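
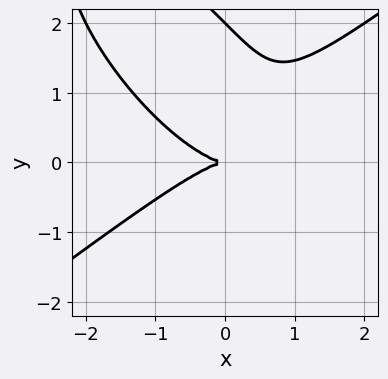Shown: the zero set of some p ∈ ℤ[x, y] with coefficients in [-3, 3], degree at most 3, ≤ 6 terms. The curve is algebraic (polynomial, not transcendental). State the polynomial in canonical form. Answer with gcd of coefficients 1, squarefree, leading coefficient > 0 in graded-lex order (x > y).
1. The degree is 3 — a generic line meets the curve in up to 3 points.
2. Reading off the gridlines: it crosses the x-axis at the gridline x = 0; among the integer gridlines, it crosses the y-axis at y ∈ {0, 2}.
3. Putting this together gives p.

x^3 - x*y^2 - y^3 + 2*y^2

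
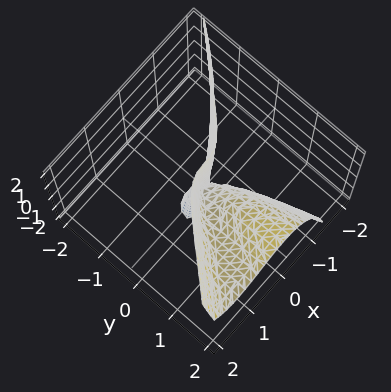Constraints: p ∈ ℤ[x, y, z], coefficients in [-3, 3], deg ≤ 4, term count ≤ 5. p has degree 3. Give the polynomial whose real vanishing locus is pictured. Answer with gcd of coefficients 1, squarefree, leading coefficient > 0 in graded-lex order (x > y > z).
3*x^3 - 3*x^2*y - y^2*z + 2*y^2 - y*z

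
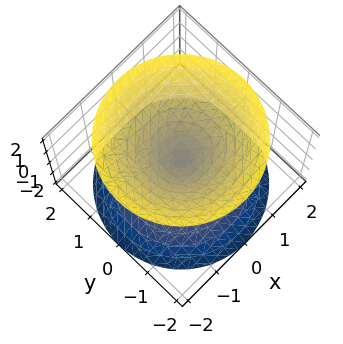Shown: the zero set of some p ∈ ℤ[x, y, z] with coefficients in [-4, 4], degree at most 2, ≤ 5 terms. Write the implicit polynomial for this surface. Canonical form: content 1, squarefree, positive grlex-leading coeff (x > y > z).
x^2 + y^2 - z^2

(a) There are 2 components. They look like related sheets of one shape, so recover p as a whole.
(b) Degree: a double cone through the origin; a quadric, so deg p = 2.
(c) Symmetries: mirror symmetry z ↦ −z ⇒ only even powers of z; the surface is invariant under rotation about z: p = q(x² + y², z).
(d) Reading off the gridlines: one x-axis crossing is at x = 0; one z-axis crossing is at z = 0; it meets the y-axis at y = 0 (among the integer gridlines); a circular section at z = 1 has radius exactly 1.
(e) Assembling these constraints gives the stated polynomial.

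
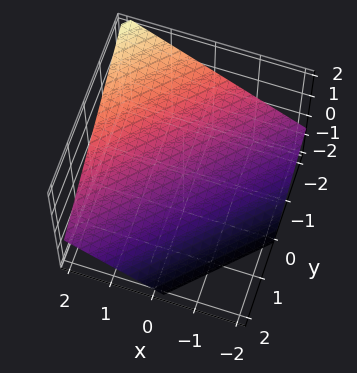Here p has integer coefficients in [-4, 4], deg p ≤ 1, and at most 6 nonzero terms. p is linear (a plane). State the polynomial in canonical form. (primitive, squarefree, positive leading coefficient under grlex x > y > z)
2*x - 2*y - 3*z - 2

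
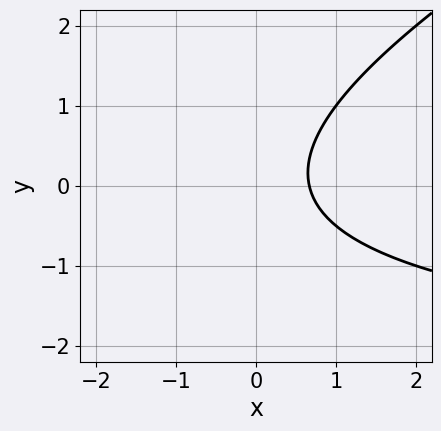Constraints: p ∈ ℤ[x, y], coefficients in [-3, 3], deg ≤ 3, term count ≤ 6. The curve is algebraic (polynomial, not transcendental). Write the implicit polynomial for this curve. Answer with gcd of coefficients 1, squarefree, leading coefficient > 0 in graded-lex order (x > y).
x*y - 2*y^2 + 3*x - 2

First, degree: the shape is more complex than any degree-1 curve, so deg p = 2.
Then, checking where it meets the axes: no y-intercept at any integer in the box.
Finally, solving for integer coefficients yields p as stated.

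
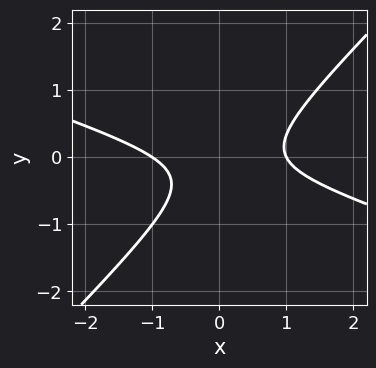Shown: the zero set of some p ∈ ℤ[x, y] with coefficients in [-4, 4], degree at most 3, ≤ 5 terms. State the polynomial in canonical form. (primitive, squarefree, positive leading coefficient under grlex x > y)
x^2 + 2*x*y - 3*y^2 - y - 1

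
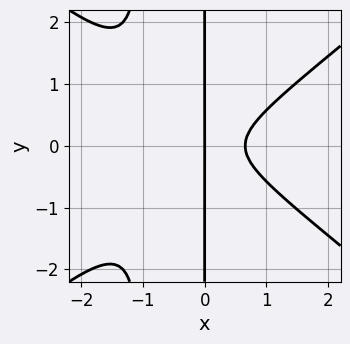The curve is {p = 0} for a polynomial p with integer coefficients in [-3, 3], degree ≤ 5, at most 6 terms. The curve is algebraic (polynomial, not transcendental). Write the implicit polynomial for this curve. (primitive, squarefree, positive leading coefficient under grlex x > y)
2*x^4 - 3*x^2*y^2 + x^3 - 3*x*y^2 - x

Degree: a generic line meets the curve in up to 4 points, so deg p = 4.
Symmetries: the y ↦ −y reflection is a symmetry, so y appears only in even powers.
Observable constraints: the visible y-axis segment lies entirely on the curve; it crosses the x-axis at the gridline x = 0.
Matching integer coefficients to the picture gives p.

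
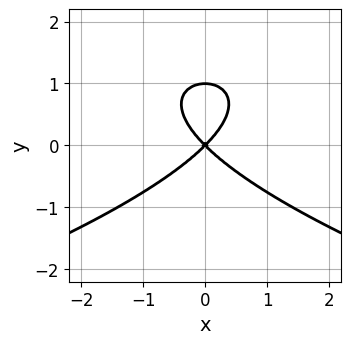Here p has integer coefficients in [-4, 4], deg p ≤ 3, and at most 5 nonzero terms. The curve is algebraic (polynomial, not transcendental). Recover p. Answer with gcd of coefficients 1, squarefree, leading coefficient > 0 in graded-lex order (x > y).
Degree: no degree-2 curve has this shape, so deg p = 3.
Symmetries: mirror symmetry x ↦ −x ⇒ only even powers of x.
From the axis intercepts and sections: the y-axis gridline crossings are at y ∈ {0, 1}; one x-axis crossing is at x = 0.
Fitting integer coefficients to these (and the overall shape) gives p.

y^3 + x^2 - y^2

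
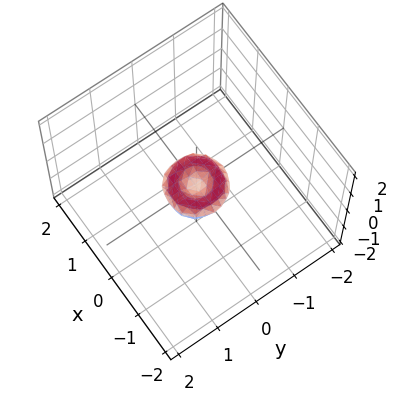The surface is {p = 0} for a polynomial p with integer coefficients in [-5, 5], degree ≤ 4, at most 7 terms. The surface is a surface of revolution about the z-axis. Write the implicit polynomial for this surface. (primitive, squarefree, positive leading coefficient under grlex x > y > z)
2*x^4 + 4*x^2*y^2 + 2*y^4 - x^2 - y^2 + 2*z^2

1. The degree is 4 — no degree-3 surface has this shape.
2. Symmetry: every cross-section ⟂ z is a circle, so x, y appear only via x² + y².
3. Checking where it meets the axes: it meets the z-axis at z = 0 (among the integer gridlines); a circular section at z = 0 has radius between 0 and 1; one y-axis crossing is at y = 0.
4. Solving for integer coefficients yields p as stated.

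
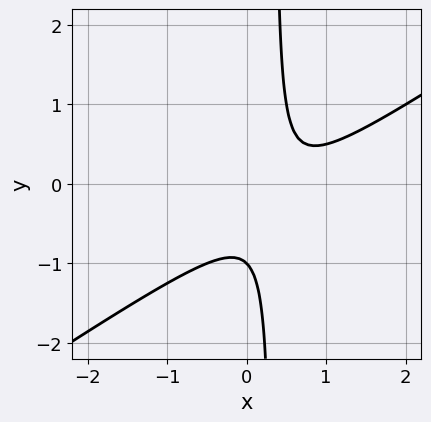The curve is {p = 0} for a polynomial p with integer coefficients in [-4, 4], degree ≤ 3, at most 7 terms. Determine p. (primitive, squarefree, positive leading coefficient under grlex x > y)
2*x^2 - 3*x*y - 2*x + y + 1

1. deg p = 2.
2. From the visible intercepts: it misses every integer gridline on the x-axis; it meets the y-axis at y = -1 (among the integer gridlines).
3. Fitting integer coefficients to these (and the overall shape) gives p.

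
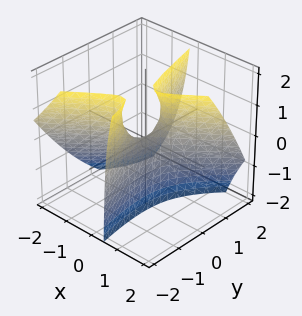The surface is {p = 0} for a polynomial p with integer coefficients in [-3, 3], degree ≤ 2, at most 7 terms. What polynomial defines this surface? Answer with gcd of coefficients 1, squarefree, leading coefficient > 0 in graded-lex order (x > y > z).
1. deg p = 2. The shape is more complex than any degree-1 surface.
2. Checking where it meets the axes: it crosses the y-axis at the gridline y = 0; it crosses the z-axis at the gridline z = 0; one x-axis crossing is at x = 0.
3. Putting this together gives p.

3*x^2 - 3*x*y - 3*x*z - y^2 + z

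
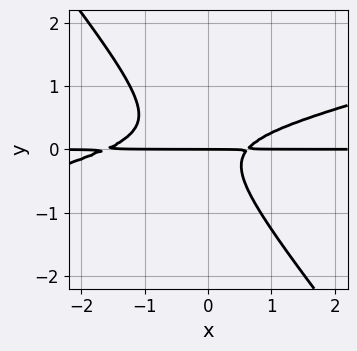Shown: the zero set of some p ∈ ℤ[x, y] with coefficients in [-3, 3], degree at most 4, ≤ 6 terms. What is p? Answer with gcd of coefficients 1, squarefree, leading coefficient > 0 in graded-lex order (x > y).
deg p = 3.
Checking where it meets the axes: it meets the y-axis at y = 0 (among the integer gridlines); the visible x-axis segment lies entirely on the curve.
Assembling these constraints gives the stated polynomial.

x^2*y - 3*x*y^2 - 3*y^3 + x*y - y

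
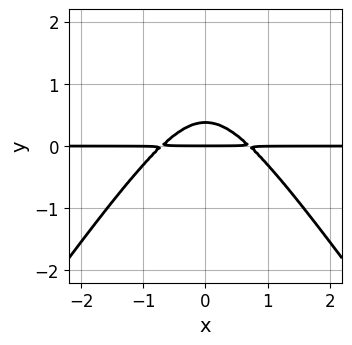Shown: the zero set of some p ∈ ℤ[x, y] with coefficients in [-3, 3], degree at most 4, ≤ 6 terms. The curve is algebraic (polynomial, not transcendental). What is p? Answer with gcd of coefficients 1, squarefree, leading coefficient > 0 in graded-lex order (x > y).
2*x^2*y - y^3 + 3*y^2 - y

(a) The degree is 3 — a generic line meets the curve in up to 3 points.
(b) Symmetries: mirror symmetry x ↦ −x ⇒ only even powers of x.
(c) From the visible intercepts: it meets the y-axis at y = 0 (among the integer gridlines); every point of the x-axis in the box is on the curve.
(d) Putting this together gives p.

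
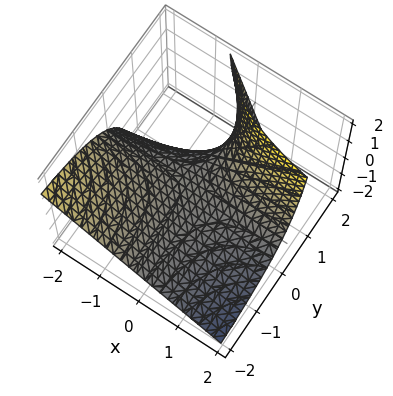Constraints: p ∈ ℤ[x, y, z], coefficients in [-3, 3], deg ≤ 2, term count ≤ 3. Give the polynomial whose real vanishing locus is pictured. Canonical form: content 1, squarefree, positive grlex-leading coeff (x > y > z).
2*x*y + 2*y*z - 3*z

First, deg p = 2. The shape is more complex than any degree-1 surface.
Next, against the integer gridlines: every point of the x-axis in the box is on the surface; one z-axis crossing is at z = 0; every point of the y-axis in the box is on the surface.
Finally, putting this together gives p.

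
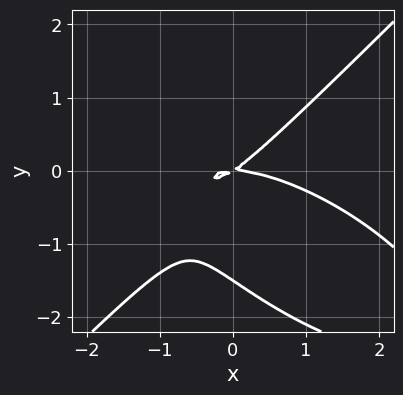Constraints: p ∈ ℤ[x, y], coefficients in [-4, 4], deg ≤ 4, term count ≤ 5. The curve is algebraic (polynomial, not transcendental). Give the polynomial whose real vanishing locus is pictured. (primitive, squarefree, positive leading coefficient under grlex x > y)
x^3 + x^2*y - 2*y^3 + 2*x*y - 3*y^2

First, degree: no degree-2 curve has this shape, so deg p = 3.
Then, checking where it meets the axes: it crosses the y-axis at the gridline y = 0; it meets the x-axis at x = 0 (among the integer gridlines).
Finally, solving for integer coefficients yields p as stated.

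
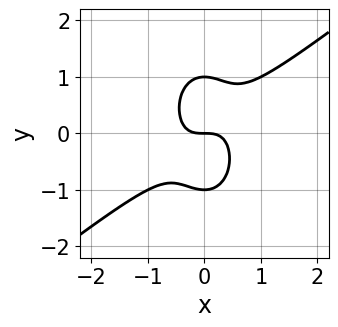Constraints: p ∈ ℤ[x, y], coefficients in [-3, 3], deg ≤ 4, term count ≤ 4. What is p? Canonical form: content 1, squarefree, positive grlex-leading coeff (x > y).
2*x^3 - 2*x^2*y - y^3 + y

The degree is 3 — the shape is more complex than any degree-2 curve.
Checking where it meets the axes: the y-axis gridline crossings are at y ∈ {-1, 0, 1}; it crosses the x-axis at the gridline x = 0.
These observations pin down the coefficients.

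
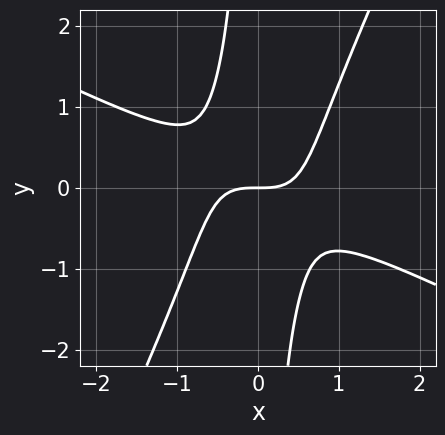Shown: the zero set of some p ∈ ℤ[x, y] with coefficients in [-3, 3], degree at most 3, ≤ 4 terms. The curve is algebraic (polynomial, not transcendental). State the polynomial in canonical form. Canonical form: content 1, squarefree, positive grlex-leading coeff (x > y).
2*x^3 + 3*x^2*y - 2*x*y^2 - 2*y

deg p = 3.
Reading off the gridlines: one x-axis crossing is at x = 0; it crosses the y-axis at the gridline y = 0.
Putting this together gives p.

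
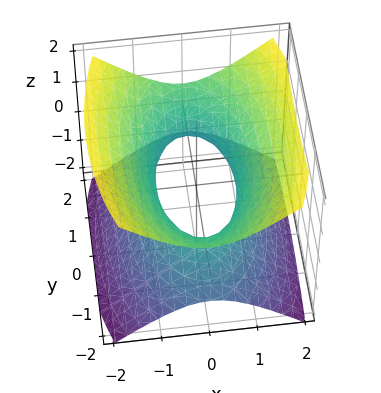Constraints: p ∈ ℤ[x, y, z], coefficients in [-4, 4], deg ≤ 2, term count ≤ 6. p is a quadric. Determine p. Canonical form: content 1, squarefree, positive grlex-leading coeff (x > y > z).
3*x^2 + y^2 - 3*z^2 - 2

The degree is 2 — an hourglass — one-sheet hyperboloid; a quadric.
Symmetries: the y ↦ −y reflection is a symmetry, so y appears only in even powers; the z ↦ −z reflection is a symmetry, so z appears only in even powers; the x ↦ −x reflection is a symmetry, so x appears only in even powers.
From the axis intercepts and sections: it misses every integer gridline on the z-axis.
Assembling these constraints gives the stated polynomial.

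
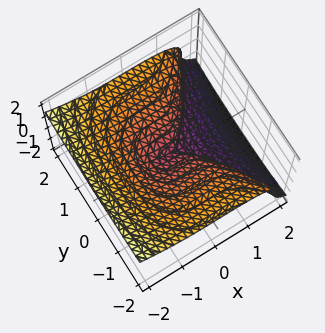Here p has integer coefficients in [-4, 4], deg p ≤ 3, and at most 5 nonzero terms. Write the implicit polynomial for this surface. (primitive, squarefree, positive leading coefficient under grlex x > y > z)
1. The degree is 3 — no degree-2 surface has this shape.
2. From the axis intercepts and sections: it crosses the z-axis at the gridline z = 0; it crosses the x-axis at the gridline x = 0.
3. These observations pin down the coefficients.

x^3 + 3*z^3 - y^2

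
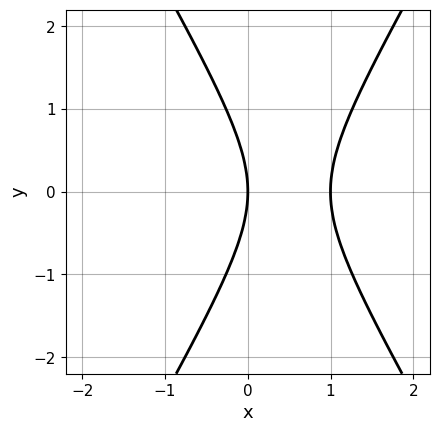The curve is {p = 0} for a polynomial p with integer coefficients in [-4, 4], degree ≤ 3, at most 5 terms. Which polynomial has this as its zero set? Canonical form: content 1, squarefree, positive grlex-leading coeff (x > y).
1. deg p = 2. A generic line meets the curve in up to 2 points.
2. Symmetries: the y ↦ −y reflection is a symmetry, so y appears only in even powers.
3. Checking where it meets the axes: the x-axis gridline crossings are at x ∈ {0, 1}; one y-axis crossing is at y = 0.
4. The integer polynomial consistent with all of this is the stated p.

3*x^2 - y^2 - 3*x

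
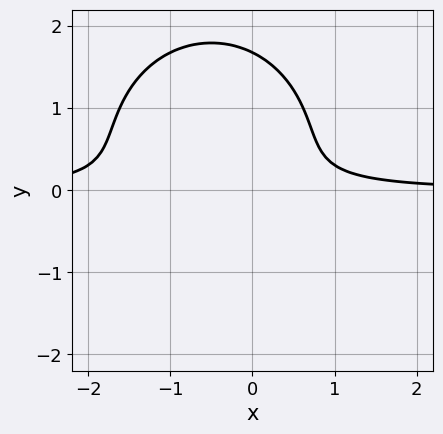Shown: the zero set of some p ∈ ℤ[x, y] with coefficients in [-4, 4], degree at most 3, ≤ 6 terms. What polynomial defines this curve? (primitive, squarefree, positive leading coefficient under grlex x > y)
2*x^2*y + 2*y^3 + 2*x*y - 3*y^2 - 1

1. deg p = 3. The shape is more complex than any degree-2 curve.
2. Observable constraints: no x-intercept at any integer in the box.
3. Matching integer coefficients to the picture gives p.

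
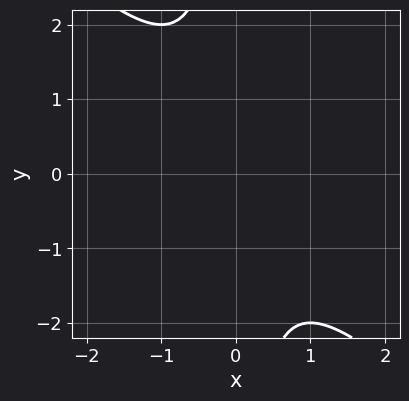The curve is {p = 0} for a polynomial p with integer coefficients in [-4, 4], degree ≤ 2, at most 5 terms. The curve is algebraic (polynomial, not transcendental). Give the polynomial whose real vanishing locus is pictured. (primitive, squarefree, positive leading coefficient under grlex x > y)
1. Degree: a generic line meets the curve in up to 2 points, so deg p = 2.
2. Checking where it meets the axes: no x-intercept at any integer in the box; no y-intercept at any integer in the box.
3. Putting this together gives p.

x^2 + x*y + 1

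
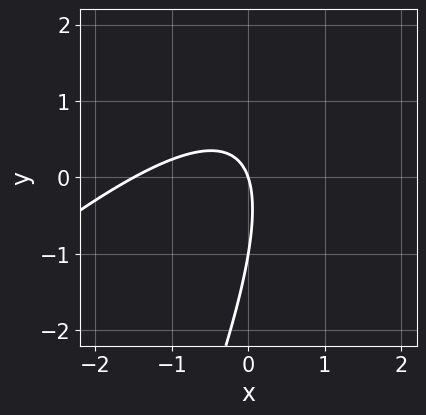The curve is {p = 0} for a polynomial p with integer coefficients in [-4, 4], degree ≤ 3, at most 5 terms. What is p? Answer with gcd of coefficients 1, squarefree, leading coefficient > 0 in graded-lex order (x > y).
deg p = 2.
From the axis intercepts and sections: the y-axis gridline crossings are at y ∈ {-1, 0}; it meets the x-axis at x = 0 (among the integer gridlines).
The integer polynomial consistent with all of this is the stated p.

2*x^2 - 3*x*y + y^2 + 3*x + y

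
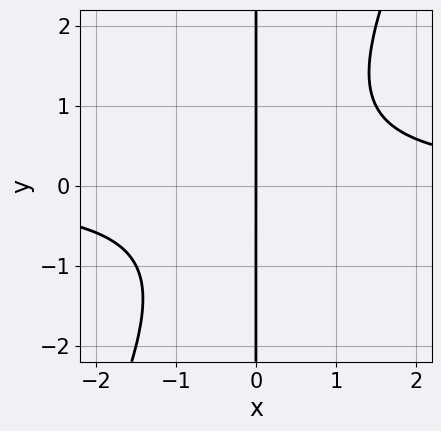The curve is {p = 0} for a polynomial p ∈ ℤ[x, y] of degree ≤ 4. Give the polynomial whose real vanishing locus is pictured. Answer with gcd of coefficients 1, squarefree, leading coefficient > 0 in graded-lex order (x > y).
2*x^2*y - x*y^2 - 2*x

1. The degree is 3 — a generic line meets the curve in up to 3 points.
2. From the axis intercepts and sections: the visible y-axis segment lies entirely on the curve; it meets the x-axis at x = 0 (among the integer gridlines).
3. Putting this together gives p.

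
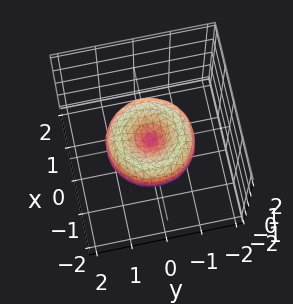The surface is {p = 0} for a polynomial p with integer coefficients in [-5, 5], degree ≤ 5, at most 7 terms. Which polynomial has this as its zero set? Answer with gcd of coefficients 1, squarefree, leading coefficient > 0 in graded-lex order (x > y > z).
2*x^4 + 4*x^2*y^2 + 2*y^4 - 3*x^2 - 3*y^2 + 3*z^2

(a) Degree: the shape is more complex than any degree-3 surface, so deg p = 4.
(b) Symmetries: the z-axis is an axis of rotation, so x and y enter only as x² + y².
(c) From the visible intercepts: a circular section at z = 0 has radius between 1 and 2; one y-axis crossing is at y = 0; it meets the z-axis at z = 0 (among the integer gridlines).
(d) Fitting integer coefficients to these (and the overall shape) gives p.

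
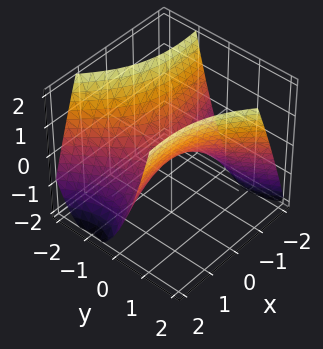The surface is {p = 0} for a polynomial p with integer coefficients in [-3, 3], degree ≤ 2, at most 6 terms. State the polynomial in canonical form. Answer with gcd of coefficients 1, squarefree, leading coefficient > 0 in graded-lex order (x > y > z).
x^2 - 3*x*y - 3*y^2 + 3*z

The degree is 2 — no degree-1 surface has this shape.
Against the integer gridlines: it meets the y-axis at y = 0 (among the integer gridlines); it meets the z-axis at z = 0 (among the integer gridlines); it meets the x-axis at x = 0 (among the integer gridlines).
Fitting integer coefficients to these (and the overall shape) gives p.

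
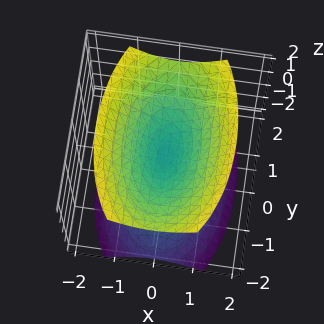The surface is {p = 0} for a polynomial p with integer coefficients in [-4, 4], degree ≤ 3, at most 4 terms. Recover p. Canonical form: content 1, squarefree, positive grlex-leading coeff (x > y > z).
First, there are 2 components.
Then, the degree is 2 — two nappes meeting at a single point; a quadric.
Then, symmetries: mirror symmetry y ↦ −y ⇒ only even powers of y; it's symmetric under x → −x, forcing even powers of x; mirror symmetry z ↦ −z ⇒ only even powers of z.
Next, from the axis intercepts and sections: one z-axis crossing is at z = 0; it meets the y-axis at y = 0 (among the integer gridlines); one x-axis crossing is at x = 0.
Finally, the integer polynomial consistent with all of this is the stated p.

3*x^2 + y^2 - 2*z^2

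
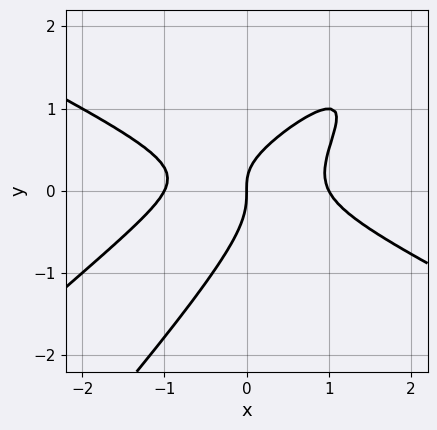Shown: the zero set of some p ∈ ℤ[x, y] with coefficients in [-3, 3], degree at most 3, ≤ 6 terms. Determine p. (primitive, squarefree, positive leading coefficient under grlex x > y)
x^3 - 3*x*y^2 + 2*y^3 + x*y - x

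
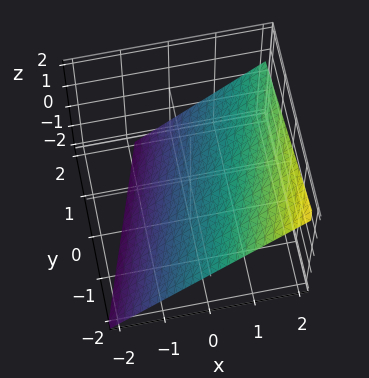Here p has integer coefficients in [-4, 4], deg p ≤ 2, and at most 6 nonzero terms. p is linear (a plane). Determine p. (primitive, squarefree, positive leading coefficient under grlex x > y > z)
3*x - y - 3*z - 2

(a) Degree: every cross-section is a straight line — this is a plane, so deg p = 1.
(b) Against the integer gridlines: one y-axis crossing is at y = -2.
(c) Together with the visible shape, these determine p as stated.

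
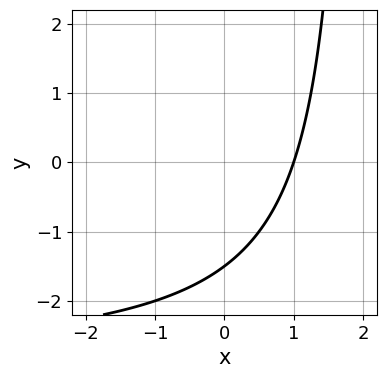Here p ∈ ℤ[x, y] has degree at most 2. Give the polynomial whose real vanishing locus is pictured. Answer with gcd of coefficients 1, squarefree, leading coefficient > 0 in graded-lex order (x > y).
Degree: the shape is more complex than any degree-1 curve, so deg p = 2.
From the visible intercepts: it meets the x-axis at x = 1 (among the integer gridlines).
The integer polynomial consistent with all of this is the stated p.

x*y + 3*x - 2*y - 3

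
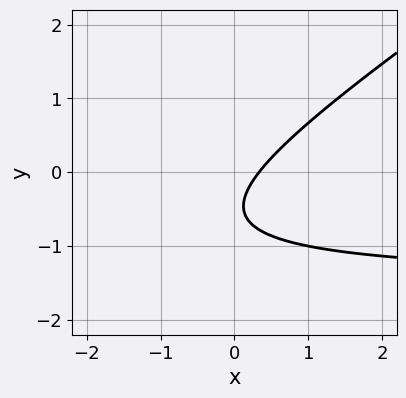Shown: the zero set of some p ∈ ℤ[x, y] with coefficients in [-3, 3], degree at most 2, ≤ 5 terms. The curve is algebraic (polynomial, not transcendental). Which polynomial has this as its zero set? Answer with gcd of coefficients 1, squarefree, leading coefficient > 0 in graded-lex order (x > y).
2*x*y - 3*y^2 + 3*x - 3*y - 1

First, deg p = 2. A generic line meets the curve in up to 2 points.
Next, from the visible intercepts: no y-intercept at any integer in the box.
Finally, the integer polynomial consistent with all of this is the stated p.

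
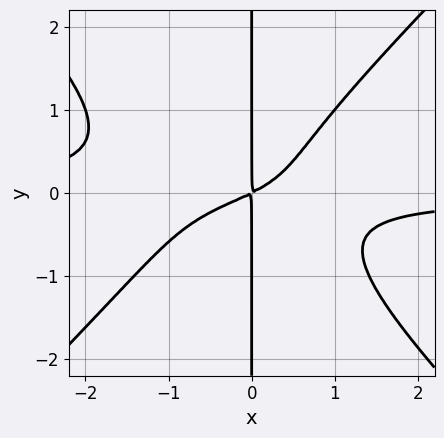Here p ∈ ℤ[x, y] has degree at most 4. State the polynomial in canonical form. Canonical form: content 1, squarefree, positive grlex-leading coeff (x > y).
2*x^3*y - 2*x*y^3 + x^2*y + x^2 - 2*x*y

1. deg p = 4. A generic line meets the curve in up to 4 points.
2. Against the integer gridlines: the visible y-axis segment lies entirely on the curve.
3. Assembling these constraints gives the stated polynomial.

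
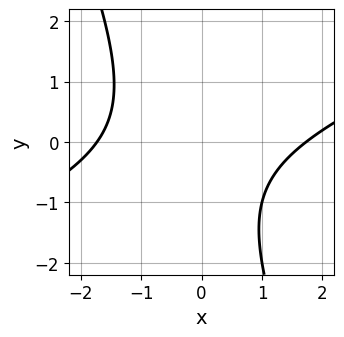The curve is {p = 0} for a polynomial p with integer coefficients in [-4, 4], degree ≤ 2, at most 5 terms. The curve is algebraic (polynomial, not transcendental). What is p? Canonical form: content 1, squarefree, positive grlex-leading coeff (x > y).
x^2 - 2*x*y - y^2 - y - 3

(a) deg p = 2.
(b) Against the integer gridlines: the curve avoids every integer y-axis point in the box.
(c) The integer polynomial consistent with all of this is the stated p.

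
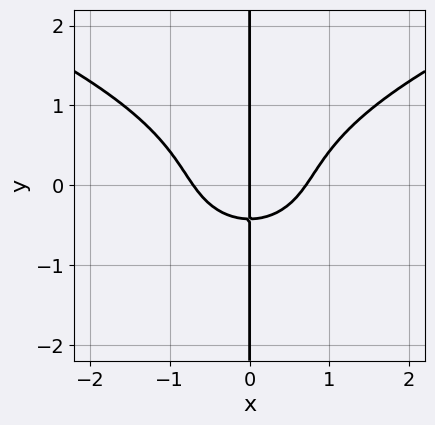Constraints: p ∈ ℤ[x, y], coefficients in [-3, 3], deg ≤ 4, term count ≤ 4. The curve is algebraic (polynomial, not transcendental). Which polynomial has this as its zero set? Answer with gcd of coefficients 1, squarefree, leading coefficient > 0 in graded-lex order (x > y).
2*x*y^3 - 2*x^3 + 2*x*y + x

1. The degree is 4 — the shape is more complex than any degree-3 curve.
2. Against the integer gridlines: one x-axis crossing is at x = 0; the visible y-axis segment lies entirely on the curve.
3. These observations pin down the coefficients.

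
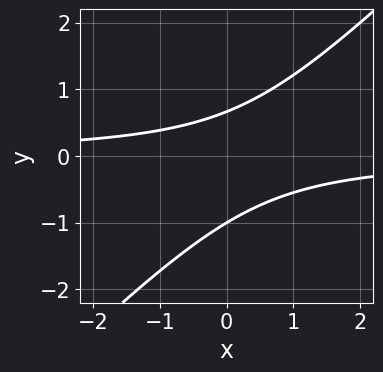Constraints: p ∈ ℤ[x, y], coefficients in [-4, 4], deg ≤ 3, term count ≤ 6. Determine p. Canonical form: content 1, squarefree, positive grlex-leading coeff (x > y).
3*x*y - 3*y^2 - y + 2

1. deg p = 2. A generic line meets the curve in up to 2 points.
2. Checking where it meets the axes: the curve avoids every integer x-axis point in the box; one y-axis crossing is at y = -1.
3. Matching integer coefficients to the picture gives p.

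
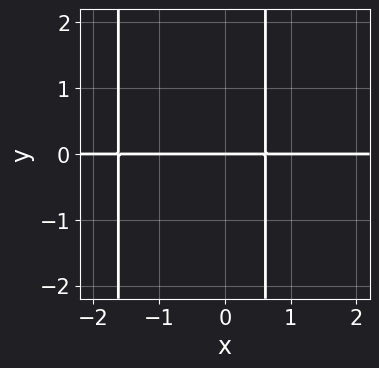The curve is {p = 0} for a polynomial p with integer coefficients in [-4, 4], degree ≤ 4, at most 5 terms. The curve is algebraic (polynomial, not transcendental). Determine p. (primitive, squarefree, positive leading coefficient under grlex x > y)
x^2*y + x*y - y

1. deg p = 3. A generic line meets the curve in up to 3 points.
2. Against the integer gridlines: it meets the y-axis at y = 0 (among the integer gridlines); every point of the x-axis in the box is on the curve.
3. Together with the visible shape, these determine p as stated.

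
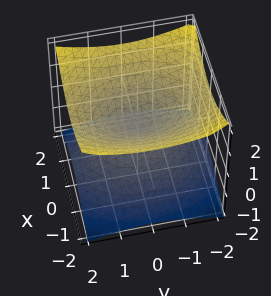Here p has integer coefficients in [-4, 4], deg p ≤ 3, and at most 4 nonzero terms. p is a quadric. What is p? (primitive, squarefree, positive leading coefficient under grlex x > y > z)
deg p = 2. Two nappes meeting at a single point; a quadric.
Symmetries: the y ↦ −y reflection is a symmetry, so y appears only in even powers; it's symmetric under x → −x, forcing even powers of x; it's symmetric under z → −z, forcing even powers of z.
Checking where it meets the axes: one z-axis crossing is at z = 0; it meets the x-axis at x = 0 (among the integer gridlines).
Fitting integer coefficients to these (and the overall shape) gives p.

2*x^2 + y^2 - 3*z^2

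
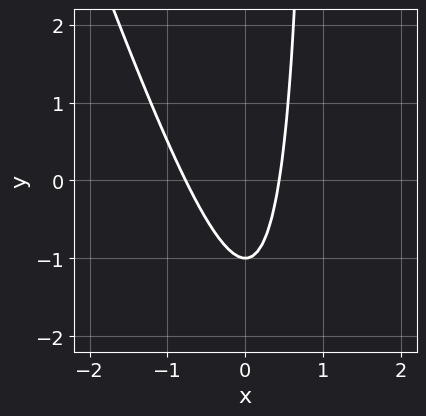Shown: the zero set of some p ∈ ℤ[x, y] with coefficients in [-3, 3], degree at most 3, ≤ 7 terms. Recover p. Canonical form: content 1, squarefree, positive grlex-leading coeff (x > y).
First, the degree is 2 — the shape is more complex than any degree-1 curve.
Then, against the integer gridlines: one y-axis crossing is at y = -1.
Finally, solving for integer coefficients yields p as stated.

3*x^2 + x*y + x - y - 1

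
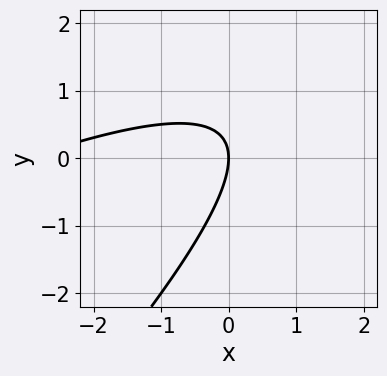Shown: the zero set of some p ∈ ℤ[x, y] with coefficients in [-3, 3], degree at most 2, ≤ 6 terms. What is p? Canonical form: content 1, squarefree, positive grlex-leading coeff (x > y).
x^2 - 3*x*y + 2*y^2 + 3*x

(a) The degree is 2 — a generic line meets the curve in up to 2 points.
(b) From the axis intercepts and sections: it crosses the y-axis at the gridline y = 0; one x-axis crossing is at x = 0.
(c) The integer polynomial consistent with all of this is the stated p.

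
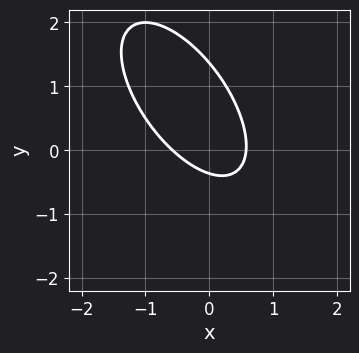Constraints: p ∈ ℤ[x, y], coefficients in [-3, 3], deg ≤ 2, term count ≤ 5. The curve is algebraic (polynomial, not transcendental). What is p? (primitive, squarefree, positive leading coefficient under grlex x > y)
3*x^2 + 3*x*y + 2*y^2 - 2*y - 1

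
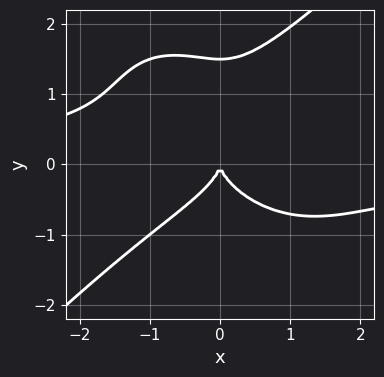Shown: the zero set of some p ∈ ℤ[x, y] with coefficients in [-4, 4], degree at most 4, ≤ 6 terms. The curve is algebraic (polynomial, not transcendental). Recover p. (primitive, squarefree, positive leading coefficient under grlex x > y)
2*x^3*y - 2*y^4 + 3*y^3 + 3*x^2

First, degree: a generic line meets the curve in up to 4 points, so deg p = 4.
Next, observable constraints: it crosses the y-axis at the gridline y = 0; it crosses the x-axis at the gridline x = 0.
Finally, putting this together gives p.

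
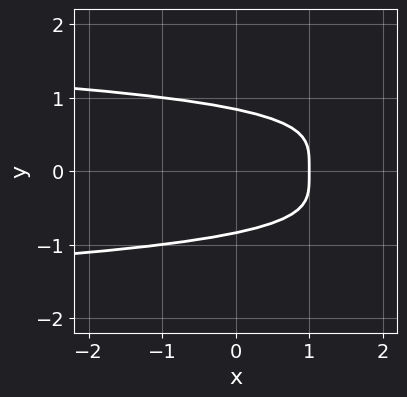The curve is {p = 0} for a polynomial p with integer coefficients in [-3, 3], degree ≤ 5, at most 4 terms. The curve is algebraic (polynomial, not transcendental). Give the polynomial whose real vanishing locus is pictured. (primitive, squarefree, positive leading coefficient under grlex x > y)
1. Degree: no degree-3 curve has this shape, so deg p = 4.
2. Symmetries: the y ↦ −y reflection is a symmetry, so y appears only in even powers.
3. From the visible intercepts: one x-axis crossing is at x = 1.
4. Assembling these constraints gives the stated polynomial.

2*y^4 + x - 1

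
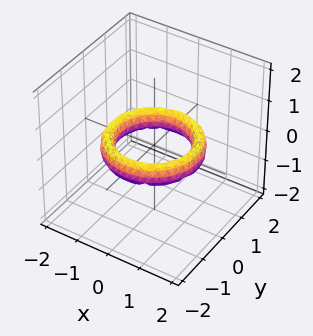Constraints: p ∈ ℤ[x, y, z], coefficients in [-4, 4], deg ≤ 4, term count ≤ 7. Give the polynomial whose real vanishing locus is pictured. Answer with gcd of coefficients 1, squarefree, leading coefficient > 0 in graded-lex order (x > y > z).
First, deg p = 4. The shape is more complex than any degree-3 surface.
Next, symmetries: the surface is invariant under rotation about z: p = q(x² + y², z).
Next, reading off the gridlines: a circular section at z = 0 has radius exactly 1; the x-axis gridline crossings are at x ∈ {-1, 1}.
Finally, the integer polynomial consistent with all of this is the stated p. Check: (0, 1, 0) on the y-axis lies on the surface, and p(0, 1, 0) = 0. ✓

x^4 + 2*x^2*y^2 + y^4 - 3*x^2 - 3*y^2 + 2*z^2 + 2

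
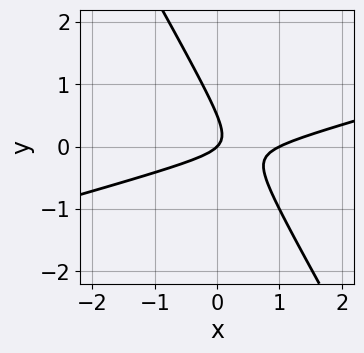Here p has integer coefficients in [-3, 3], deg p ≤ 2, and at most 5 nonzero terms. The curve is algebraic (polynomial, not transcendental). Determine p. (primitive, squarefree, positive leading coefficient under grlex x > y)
x^2 - 3*x*y - 2*y^2 - x + y

(a) Degree: a generic line meets the curve in up to 2 points, so deg p = 2.
(b) Checking where it meets the axes: among the integer gridlines, it crosses the x-axis at x ∈ {0, 1}; it crosses the y-axis at the gridline y = 0.
(c) Putting this together gives p.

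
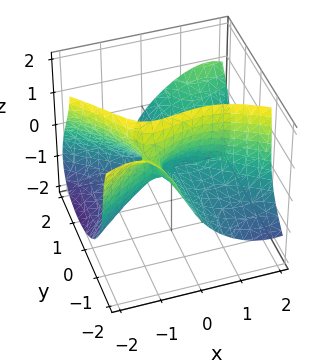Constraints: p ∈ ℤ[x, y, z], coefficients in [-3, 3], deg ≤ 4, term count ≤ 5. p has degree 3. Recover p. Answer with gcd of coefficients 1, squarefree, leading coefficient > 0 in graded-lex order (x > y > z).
x^3 - 2*x*y^2 - z^3 + 3*y*z + 3*z^2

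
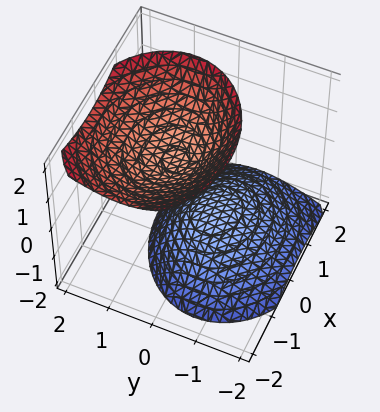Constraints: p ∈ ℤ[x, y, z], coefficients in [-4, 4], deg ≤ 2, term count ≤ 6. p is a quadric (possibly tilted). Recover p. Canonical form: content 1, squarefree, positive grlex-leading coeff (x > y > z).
2*x^2 + x*z + 3*y^2 - 2*y*z - 2*z^2 + 2

(a) I count 2 distinct pieces.
(b) deg p = 2.
(c) Reading off the gridlines: among the integer gridlines, it crosses the z-axis at z ∈ {-1, 1}; it misses every integer gridline on the y-axis; it misses every integer gridline on the x-axis.
(d) Together with the visible shape, these determine p as stated.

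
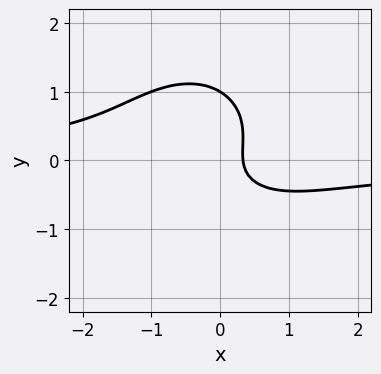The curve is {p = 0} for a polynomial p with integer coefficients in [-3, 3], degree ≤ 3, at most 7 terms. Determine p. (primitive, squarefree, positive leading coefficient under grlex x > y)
3*x^2*y + 3*y^3 - 2*y^2 + 3*x - 1

(a) deg p = 3. A generic line meets the curve in up to 3 points.
(b) From the axis intercepts and sections: it meets the y-axis at y = 1 (among the integer gridlines).
(c) Together with the visible shape, these determine p as stated.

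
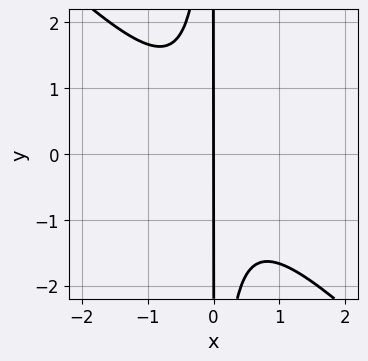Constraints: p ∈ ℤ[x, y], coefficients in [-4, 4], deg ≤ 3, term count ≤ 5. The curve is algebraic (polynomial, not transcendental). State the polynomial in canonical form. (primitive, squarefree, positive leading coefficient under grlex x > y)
3*x^3 + 3*x^2*y + 2*x

(a) The degree is 3 — a generic line meets the curve in up to 3 points.
(b) Checking where it meets the axes: the visible y-axis segment lies entirely on the curve; one x-axis crossing is at x = 0.
(c) Assembling these constraints gives the stated polynomial.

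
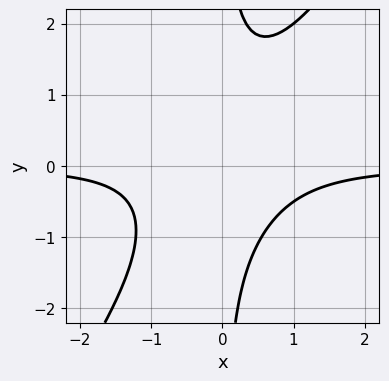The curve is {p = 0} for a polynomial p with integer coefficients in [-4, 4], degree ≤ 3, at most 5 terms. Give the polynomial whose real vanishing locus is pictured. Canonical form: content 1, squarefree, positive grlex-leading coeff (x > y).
The degree is 3 — no degree-2 curve has this shape.
Against the integer gridlines: it misses every integer gridline on the y-axis; the curve avoids every integer x-axis point in the box.
Matching integer coefficients to the picture gives p.

3*x^2*y - 2*x*y^2 + 2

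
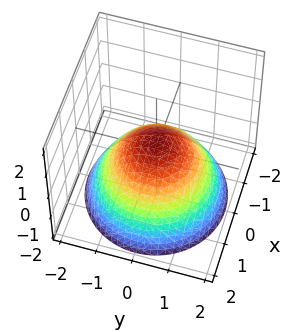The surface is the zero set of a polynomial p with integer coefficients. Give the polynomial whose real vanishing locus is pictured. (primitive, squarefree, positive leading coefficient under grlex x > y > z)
1. deg p = 2.
2. By symmetry, the surface is invariant under rotation about z: p = q(x² + y², z).
3. Checking where it meets the axes: a circular section at z = 0 has radius between 0 and 1.
4. Solving for integer coefficients yields p as stated.

2*x^2 + 2*y^2 + 3*z - 1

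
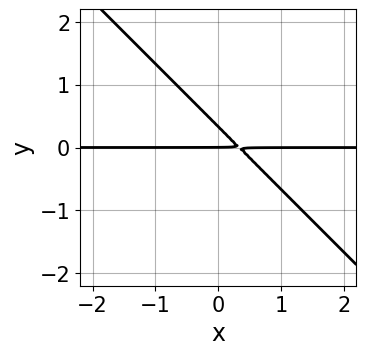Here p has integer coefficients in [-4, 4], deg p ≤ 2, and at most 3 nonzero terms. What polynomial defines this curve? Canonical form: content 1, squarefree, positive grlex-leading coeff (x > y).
3*x*y + 3*y^2 - y

(a) Degree: no degree-1 curve has this shape, so deg p = 2.
(b) Against the integer gridlines: the visible x-axis segment lies entirely on the curve; one y-axis crossing is at y = 0.
(c) Solving for integer coefficients yields p as stated.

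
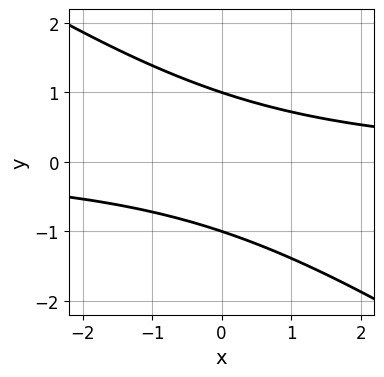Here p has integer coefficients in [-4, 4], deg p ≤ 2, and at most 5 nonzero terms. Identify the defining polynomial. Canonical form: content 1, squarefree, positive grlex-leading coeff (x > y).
2*x*y + 3*y^2 - 3

The degree is 2 — no degree-1 curve has this shape.
From the visible intercepts: the y-axis gridline crossings are at y ∈ {-1, 1}; the curve avoids every integer x-axis point in the box.
Together with the visible shape, these determine p as stated.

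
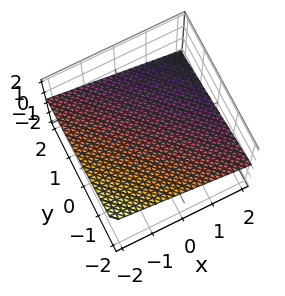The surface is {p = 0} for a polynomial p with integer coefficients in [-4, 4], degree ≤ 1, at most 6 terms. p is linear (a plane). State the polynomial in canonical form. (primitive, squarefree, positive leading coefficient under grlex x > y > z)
The degree is 1 — the surface is flat (a plane).
Observable constraints: it meets the y-axis at y = 2 (among the integer gridlines); it crosses the x-axis at the gridline x = 2.
These observations pin down the coefficients.

x + y + 3*z - 2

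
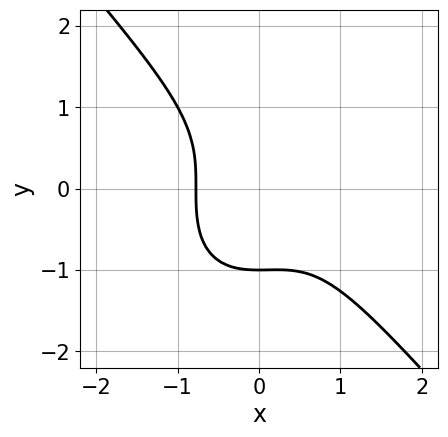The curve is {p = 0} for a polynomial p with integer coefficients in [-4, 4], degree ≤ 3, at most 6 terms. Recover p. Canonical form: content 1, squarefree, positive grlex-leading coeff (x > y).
First, degree: no degree-2 curve has this shape, so deg p = 3.
Then, checking where it meets the axes: it meets the y-axis at y = -1 (among the integer gridlines).
Finally, assembling these constraints gives the stated polynomial.

3*x^3 + 2*y^3 - x^2 + 2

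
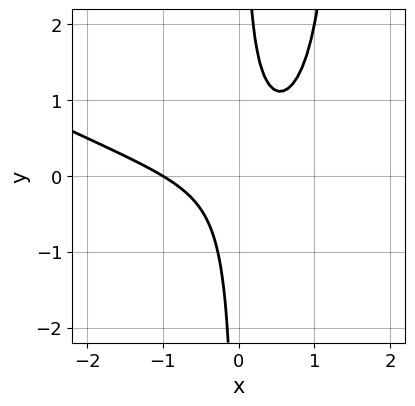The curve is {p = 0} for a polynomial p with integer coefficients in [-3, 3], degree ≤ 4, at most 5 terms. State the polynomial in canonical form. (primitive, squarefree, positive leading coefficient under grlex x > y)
x^3 + 2*x^2*y - 3*x*y + 1

First, deg p = 3. No degree-2 curve has this shape.
Next, against the integer gridlines: one x-axis crossing is at x = -1; it misses every integer gridline on the y-axis.
Finally, putting this together gives p.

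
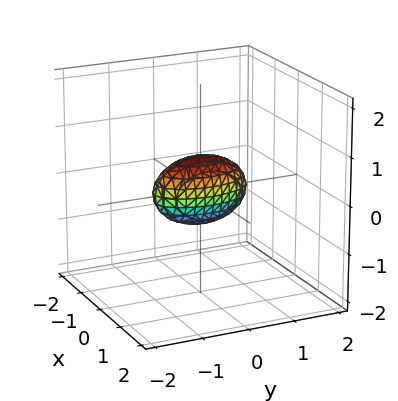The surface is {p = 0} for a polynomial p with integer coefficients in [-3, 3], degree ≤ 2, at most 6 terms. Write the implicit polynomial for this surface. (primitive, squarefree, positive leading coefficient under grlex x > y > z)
3*x^2 + y^2 + 2*z^2 - 1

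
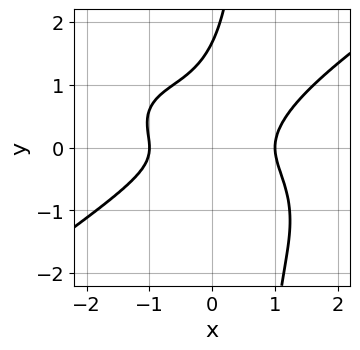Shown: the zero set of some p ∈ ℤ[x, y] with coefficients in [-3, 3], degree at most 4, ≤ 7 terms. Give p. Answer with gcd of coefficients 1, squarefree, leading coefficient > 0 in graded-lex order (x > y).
First, degree: the shape is more complex than any degree-3 curve, so deg p = 4.
Then, against the integer gridlines: among the integer gridlines, it crosses the x-axis at x ∈ {-1, 1}.
Finally, putting this together gives p.

x^4 - 3*x*y^3 + 2*y^3 - 3*y^2 - 1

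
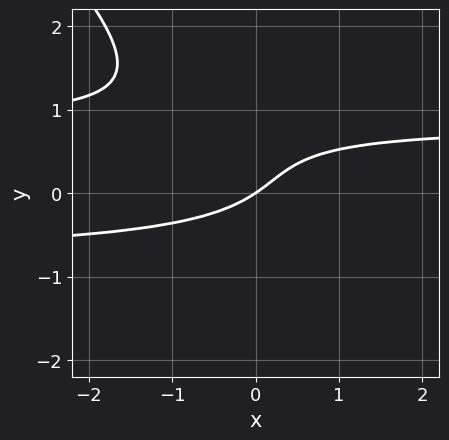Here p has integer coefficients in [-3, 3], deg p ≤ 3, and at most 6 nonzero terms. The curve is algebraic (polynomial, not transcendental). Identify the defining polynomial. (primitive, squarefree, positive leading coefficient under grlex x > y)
(a) Degree: the shape is more complex than any degree-2 curve, so deg p = 3.
(b) From the axis intercepts and sections: one y-axis crossing is at y = 0; it meets the x-axis at x = 0 (among the integer gridlines).
(c) Matching integer coefficients to the picture gives p.

3*x*y^2 + 3*y^3 - 3*y^2 - 2*x + 3*y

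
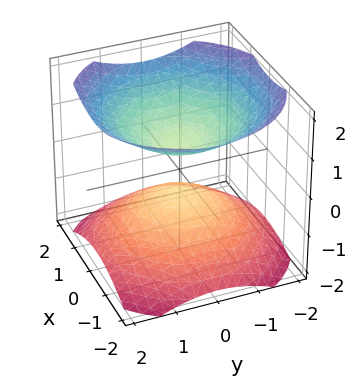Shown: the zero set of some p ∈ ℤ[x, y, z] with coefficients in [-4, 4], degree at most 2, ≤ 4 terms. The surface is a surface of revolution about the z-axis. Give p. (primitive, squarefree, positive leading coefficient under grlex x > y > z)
The picture has 2 separate pieces. Treating them together as one polynomial.
Degree: a generic line meets the surface in up to 2 points, so deg p = 2.
Symmetries: the surface is invariant under rotation about z: p = q(x² + y², z).
From the visible intercepts: the surface avoids every integer y-axis point in the box; the surface avoids every integer x-axis point in the box; a circular section at z = 1 has radius exactly 1.
Putting this together gives p.

2*x^2 + 2*y^2 - 3*z^2 + 1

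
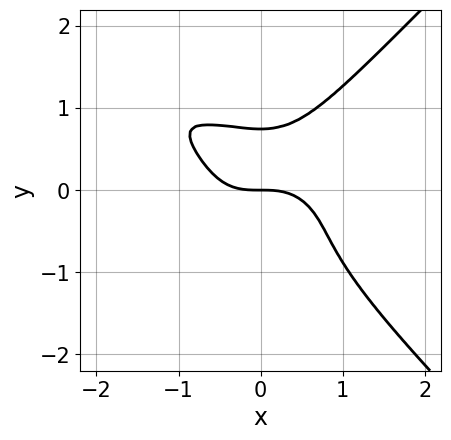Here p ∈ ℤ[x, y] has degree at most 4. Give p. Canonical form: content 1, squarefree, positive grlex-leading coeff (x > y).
3*x^2*y^2 - 3*y^4 + 2*x^3 - y^2 + 2*y

First, deg p = 4.
Then, reading off the gridlines: it crosses the x-axis at the gridline x = 0; it meets the y-axis at y = 0 (among the integer gridlines).
Finally, fitting integer coefficients to these (and the overall shape) gives p.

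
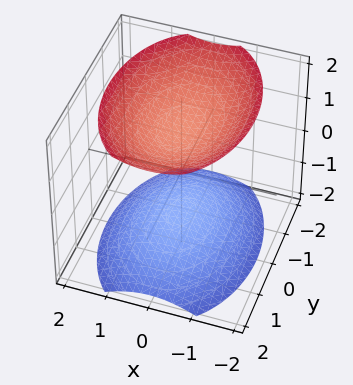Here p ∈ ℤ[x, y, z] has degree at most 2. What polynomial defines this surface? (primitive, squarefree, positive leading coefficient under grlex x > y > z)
2*x^2 + y^2 - 2*z^2 + 3

1. There are 2 components. They look like related sheets of one shape, so recover p as a whole.
2. The degree is 2 — two separate bowl-shaped sheets opening away from each other; a quadric.
3. Symmetries: the x ↦ −x reflection is a symmetry, so x appears only in even powers; the z ↦ −z reflection is a symmetry, so z appears only in even powers; it's symmetric under y → −y, forcing even powers of y.
4. From the visible intercepts: the surface avoids every integer y-axis point in the box; no x-intercept at any integer in the box.
5. Matching integer coefficients to the picture gives p.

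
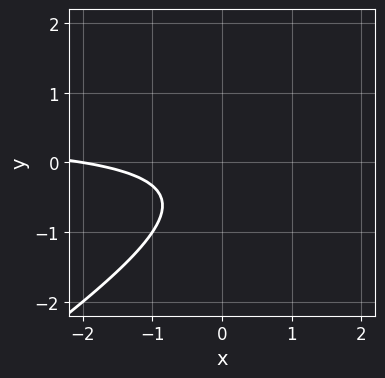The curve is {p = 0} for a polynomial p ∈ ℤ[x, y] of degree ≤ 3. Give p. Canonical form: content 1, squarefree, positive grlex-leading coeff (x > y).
1. Degree: the shape is more complex than any degree-1 curve, so deg p = 2.
2. From the visible intercepts: it meets the x-axis at x = -2 (among the integer gridlines); no y-intercept at any integer in the box.
3. Fitting integer coefficients to these (and the overall shape) gives p.

2*x*y - 3*y^2 - x - 2*y - 2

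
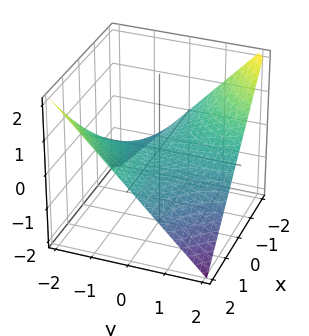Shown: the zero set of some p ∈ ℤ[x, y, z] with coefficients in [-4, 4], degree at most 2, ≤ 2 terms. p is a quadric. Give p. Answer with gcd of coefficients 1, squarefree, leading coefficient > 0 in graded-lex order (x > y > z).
First, the degree is 2 — a hyperbolic paraboloid; a quadric.
Then, reading off the gridlines: the visible y-axis segment lies entirely on the surface; one z-axis crossing is at z = 0; the visible x-axis segment lies entirely on the surface.
Finally, the integer polynomial consistent with all of this is the stated p.

x*y + 2*z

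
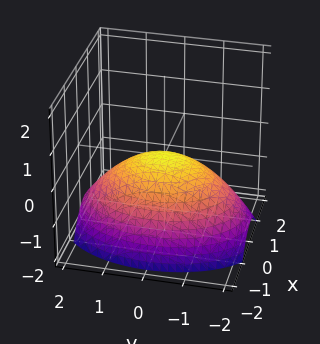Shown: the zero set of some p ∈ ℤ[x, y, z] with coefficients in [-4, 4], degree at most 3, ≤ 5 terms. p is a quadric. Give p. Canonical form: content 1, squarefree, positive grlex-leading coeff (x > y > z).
1. Degree: a paraboloid; a quadric, so deg p = 2.
2. Symmetries: it's symmetric under y → −y, forcing even powers of y; the x ↦ −x reflection is a symmetry, so x appears only in even powers.
3. Checking where it meets the axes: it meets the z-axis at z = 0 (among the integer gridlines); one y-axis crossing is at y = 0.
4. Putting this together gives p.

2*x^2 + y^2 + 3*z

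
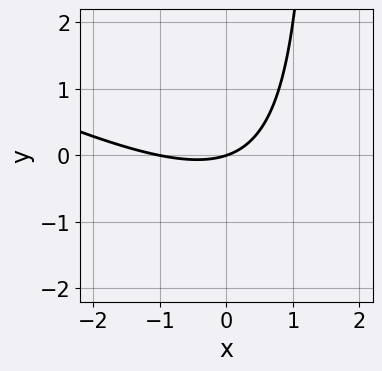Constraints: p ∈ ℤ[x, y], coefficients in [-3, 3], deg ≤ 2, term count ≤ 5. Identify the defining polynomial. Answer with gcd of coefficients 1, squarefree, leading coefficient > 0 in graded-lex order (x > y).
x^2 + 2*x*y + x - 3*y

1. deg p = 2.
2. Against the integer gridlines: among the integer gridlines, it crosses the x-axis at x ∈ {-1, 0}; it crosses the y-axis at the gridline y = 0.
3. Putting this together gives p.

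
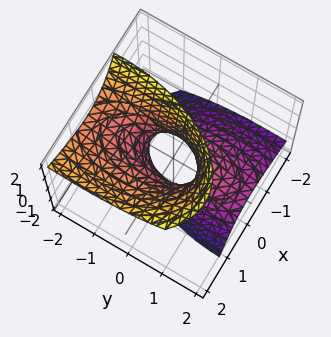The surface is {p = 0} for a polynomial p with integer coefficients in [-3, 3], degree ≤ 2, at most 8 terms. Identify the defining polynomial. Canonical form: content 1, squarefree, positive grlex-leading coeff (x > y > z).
3*x^2 - 3*x*z + y^2 + 2*y*z - z^2 - 1

deg p = 2. No degree-1 surface has this shape.
From the visible intercepts: among the integer gridlines, it crosses the y-axis at y ∈ {-1, 1}; it misses every integer gridline on the z-axis.
These observations pin down the coefficients.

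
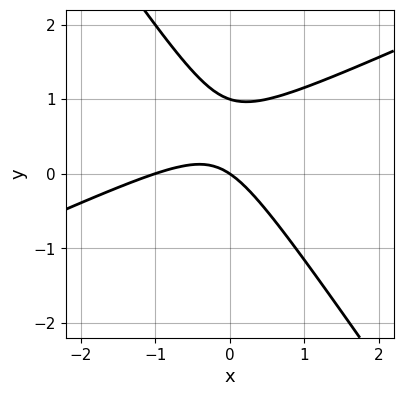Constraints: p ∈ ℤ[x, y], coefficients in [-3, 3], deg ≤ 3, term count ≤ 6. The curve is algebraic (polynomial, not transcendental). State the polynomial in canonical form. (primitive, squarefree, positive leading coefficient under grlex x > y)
(a) Degree: no degree-1 curve has this shape, so deg p = 2.
(b) Reading off the gridlines: the x-axis gridline crossings are at x ∈ {-1, 0}; the y-axis gridline crossings are at y ∈ {0, 1}.
(c) Together with the visible shape, these determine p as stated.

2*x^2 - 3*x*y - 3*y^2 + 2*x + 3*y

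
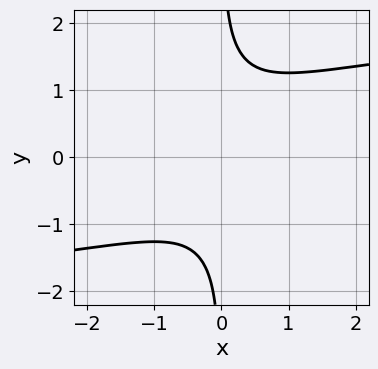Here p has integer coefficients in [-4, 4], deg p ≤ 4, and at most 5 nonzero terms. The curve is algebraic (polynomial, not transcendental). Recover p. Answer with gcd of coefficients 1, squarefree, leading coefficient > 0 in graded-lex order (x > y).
x*y^3 - x^2 - 1

The degree is 4 — a generic line meets the curve in up to 4 points.
Reading off the gridlines: it misses every integer gridline on the y-axis; it misses every integer gridline on the x-axis.
Together with the visible shape, these determine p as stated.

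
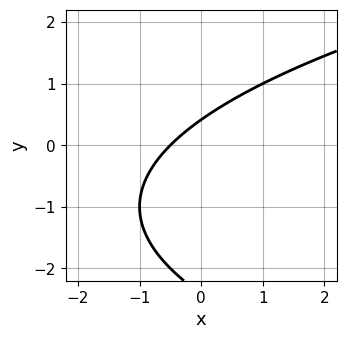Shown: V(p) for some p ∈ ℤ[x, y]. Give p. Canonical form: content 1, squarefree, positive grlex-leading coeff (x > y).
deg p = 2. The shape is more complex than any degree-1 curve.
Putting this together gives p.

y^2 - 2*x + 2*y - 1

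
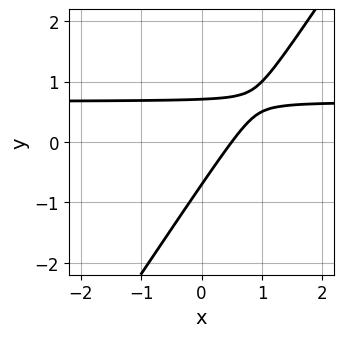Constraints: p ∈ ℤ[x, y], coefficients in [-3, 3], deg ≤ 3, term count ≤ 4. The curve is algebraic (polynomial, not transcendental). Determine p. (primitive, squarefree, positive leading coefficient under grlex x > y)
First, deg p = 2. No degree-1 curve has this shape.
Finally, solving for integer coefficients yields p as stated.

3*x*y - 2*y^2 - 2*x + 1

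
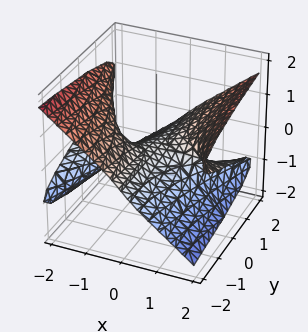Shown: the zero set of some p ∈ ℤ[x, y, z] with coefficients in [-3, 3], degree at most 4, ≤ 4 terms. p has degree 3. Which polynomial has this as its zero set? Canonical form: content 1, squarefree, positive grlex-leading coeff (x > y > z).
Degree: the shape is more complex than any degree-2 surface, so deg p = 3.
Against the integer gridlines: one z-axis crossing is at z = 0; every point of the x-axis in the box is on the surface; every point of the y-axis in the box is on the surface.
Fitting integer coefficients to these (and the overall shape) gives p.

2*x^2*z - 3*z^3 + x*y - 2*z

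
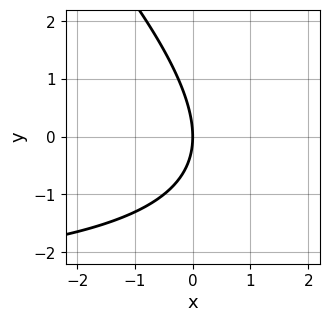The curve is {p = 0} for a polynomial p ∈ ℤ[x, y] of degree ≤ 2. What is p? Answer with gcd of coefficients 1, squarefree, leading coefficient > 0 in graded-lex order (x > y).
First, deg p = 2.
Next, checking where it meets the axes: it meets the x-axis at x = 0 (among the integer gridlines); it crosses the y-axis at the gridline y = 0.
Finally, matching integer coefficients to the picture gives p.

x*y + y^2 + 3*x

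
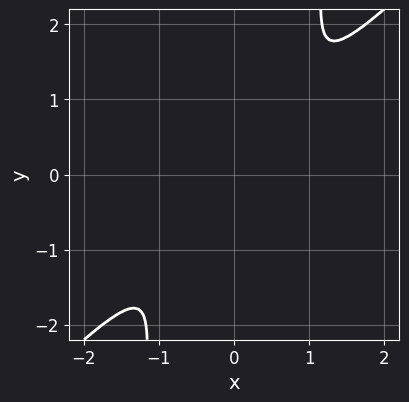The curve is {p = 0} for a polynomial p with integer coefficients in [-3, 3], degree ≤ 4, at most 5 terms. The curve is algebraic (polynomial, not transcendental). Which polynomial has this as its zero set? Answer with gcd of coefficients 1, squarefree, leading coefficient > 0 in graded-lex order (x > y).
3*x^4 - 3*x^3*y + y^2

First, the degree is 4 — no degree-3 curve has this shape.
Finally, putting this together gives p.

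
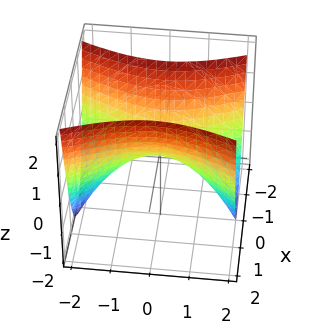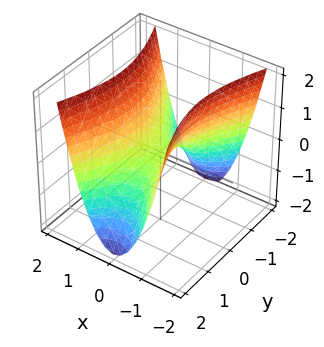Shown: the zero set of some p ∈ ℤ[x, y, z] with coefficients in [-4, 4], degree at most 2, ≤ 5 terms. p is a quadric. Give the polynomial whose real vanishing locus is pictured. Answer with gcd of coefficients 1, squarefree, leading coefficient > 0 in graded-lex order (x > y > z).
1. Degree: a hyperbolic paraboloid; a quadric, so deg p = 2.
2. Symmetries: the x ↦ −x reflection is a symmetry, so x appears only in even powers; mirror symmetry y ↦ −y ⇒ only even powers of y.
3. From the axis intercepts and sections: one x-axis crossing is at x = 0; it meets the y-axis at y = 0 (among the integer gridlines); it meets the z-axis at z = 0 (among the integer gridlines).
4. Putting this together gives p.

3*x^2 - y^2 - 2*z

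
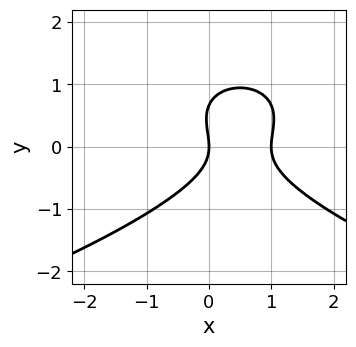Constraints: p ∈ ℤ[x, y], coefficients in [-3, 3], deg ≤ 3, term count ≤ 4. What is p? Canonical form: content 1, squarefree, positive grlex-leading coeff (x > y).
3*y^3 + 3*x^2 - 2*y^2 - 3*x

(a) Degree: no degree-2 curve has this shape, so deg p = 3.
(b) Observable constraints: it crosses the y-axis at the gridline y = 0; among the integer gridlines, it crosses the x-axis at x ∈ {0, 1}.
(c) The integer polynomial consistent with all of this is the stated p.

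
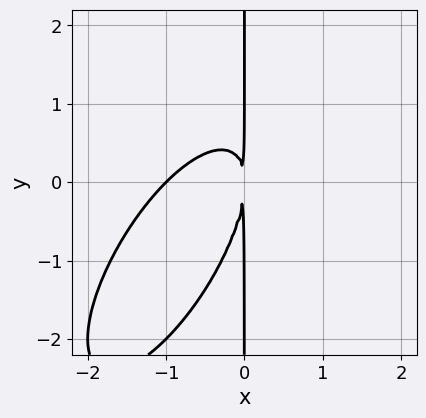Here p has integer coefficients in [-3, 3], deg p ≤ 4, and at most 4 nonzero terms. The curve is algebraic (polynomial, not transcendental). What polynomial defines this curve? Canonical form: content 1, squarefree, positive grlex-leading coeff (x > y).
2*x^3 - 2*x^2*y + x*y^2 + 2*x^2

deg p = 3.
Observable constraints: the visible y-axis segment lies entirely on the curve; one x-axis crossing is at x = -1.
Fitting integer coefficients to these (and the overall shape) gives p.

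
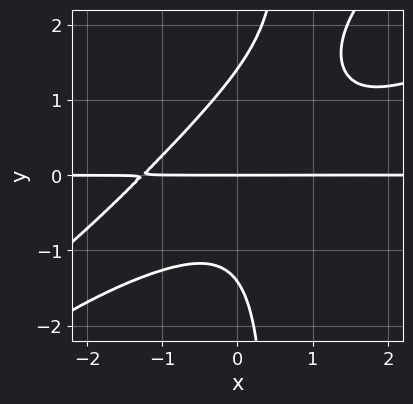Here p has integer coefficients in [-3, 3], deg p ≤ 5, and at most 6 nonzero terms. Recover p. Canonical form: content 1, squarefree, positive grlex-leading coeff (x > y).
1. The degree is 4 — a generic line meets the curve in up to 4 points.
2. Against the integer gridlines: it crosses the y-axis at the gridline y = 0; every point of the x-axis in the box is on the curve.
3. These observations pin down the coefficients.

x^3*y - 3*x^2*y^2 + 2*x*y^3 - y^3 + 2*y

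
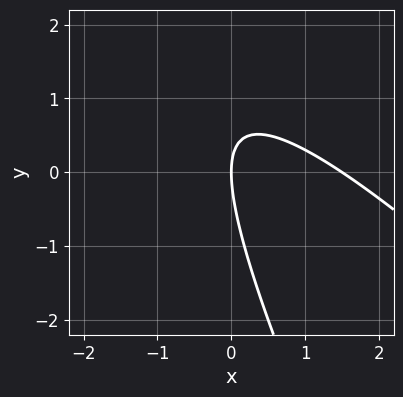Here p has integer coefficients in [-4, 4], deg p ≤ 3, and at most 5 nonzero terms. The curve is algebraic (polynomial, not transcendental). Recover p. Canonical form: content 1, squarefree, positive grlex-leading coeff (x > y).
First, deg p = 2. No degree-1 curve has this shape.
Then, observable constraints: one y-axis crossing is at y = 0; one x-axis crossing is at x = 0.
Finally, assembling these constraints gives the stated polynomial.

2*x^2 + 3*x*y + y^2 - 3*x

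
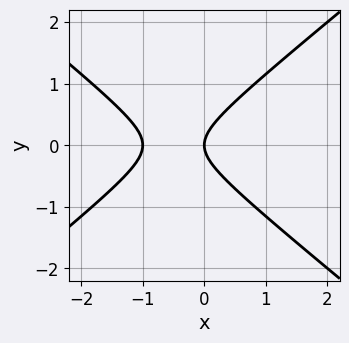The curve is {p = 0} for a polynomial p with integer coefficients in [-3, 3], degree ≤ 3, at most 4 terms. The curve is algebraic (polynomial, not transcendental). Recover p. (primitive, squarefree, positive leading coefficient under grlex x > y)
2*x^2 - 3*y^2 + 2*x

First, the degree is 2 — no degree-1 curve has this shape.
Next, symmetries: the y ↦ −y reflection is a symmetry, so y appears only in even powers.
Next, from the visible intercepts: it crosses the y-axis at the gridline y = 0; the x-axis gridline crossings are at x ∈ {-1, 0}.
Finally, putting this together gives p.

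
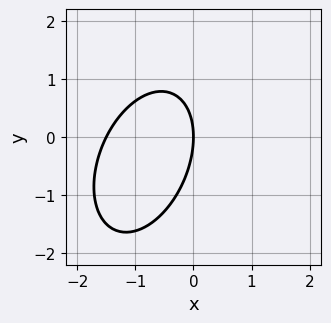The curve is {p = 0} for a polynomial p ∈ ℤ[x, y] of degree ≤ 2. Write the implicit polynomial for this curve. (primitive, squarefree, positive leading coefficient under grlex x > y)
2*x^2 - x*y + y^2 + 3*x

First, degree: no degree-1 curve has this shape, so deg p = 2.
Next, from the axis intercepts and sections: one y-axis crossing is at y = 0; it meets the x-axis at x = 0 (among the integer gridlines).
Finally, the integer polynomial consistent with all of this is the stated p.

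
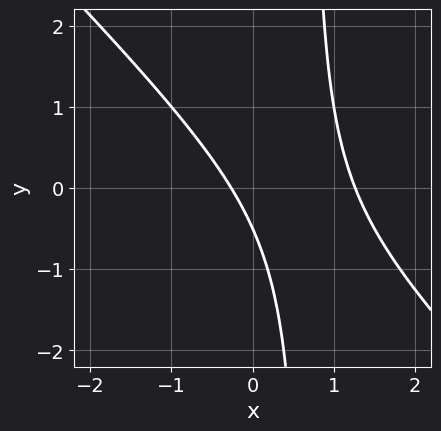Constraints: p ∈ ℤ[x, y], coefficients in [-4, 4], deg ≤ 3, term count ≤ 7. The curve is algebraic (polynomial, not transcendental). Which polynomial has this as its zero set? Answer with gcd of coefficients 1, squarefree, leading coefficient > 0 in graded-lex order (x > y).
3*x^2 + 3*x*y - 3*x - 2*y - 1

1. Degree: a generic line meets the curve in up to 2 points, so deg p = 2.
2. The integer polynomial consistent with all of this is the stated p.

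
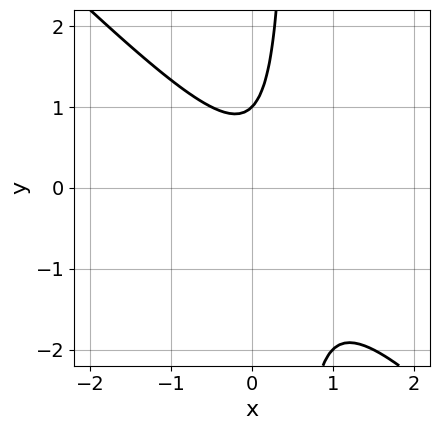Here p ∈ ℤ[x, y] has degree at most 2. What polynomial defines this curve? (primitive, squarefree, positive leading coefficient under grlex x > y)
deg p = 2. A generic line meets the curve in up to 2 points.
Observable constraints: one y-axis crossing is at y = 1; it misses every integer gridline on the x-axis.
Together with the visible shape, these determine p as stated.

2*x^2 + 2*x*y - x - y + 1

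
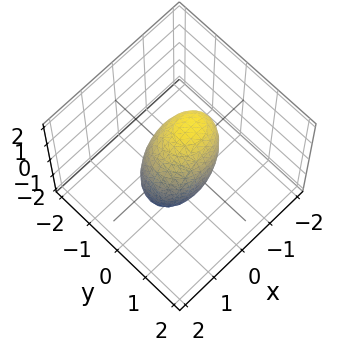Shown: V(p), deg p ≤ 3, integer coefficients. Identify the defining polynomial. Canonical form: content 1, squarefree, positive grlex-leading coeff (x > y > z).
2*x^2 + x*z + 3*y^2 + z^2 - 2

First, the degree is 2 — a generic line meets the surface in up to 2 points.
Next, observable constraints: the x-axis gridline crossings are at x ∈ {-1, 1}.
Finally, putting this together gives p.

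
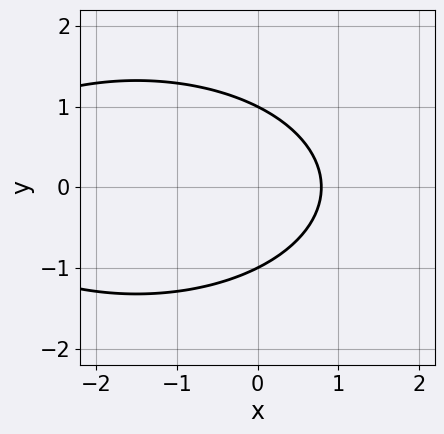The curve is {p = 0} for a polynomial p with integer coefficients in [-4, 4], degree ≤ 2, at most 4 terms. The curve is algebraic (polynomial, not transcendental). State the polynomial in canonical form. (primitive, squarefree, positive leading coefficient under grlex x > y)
x^2 + 3*y^2 + 3*x - 3

The degree is 2 — the shape is more complex than any degree-1 curve.
Symmetries: mirror symmetry y ↦ −y ⇒ only even powers of y.
Observable constraints: the y-axis gridline crossings are at y ∈ {-1, 1}.
Fitting integer coefficients to these (and the overall shape) gives p.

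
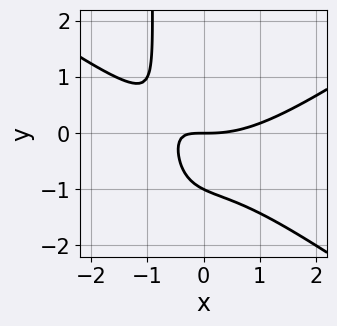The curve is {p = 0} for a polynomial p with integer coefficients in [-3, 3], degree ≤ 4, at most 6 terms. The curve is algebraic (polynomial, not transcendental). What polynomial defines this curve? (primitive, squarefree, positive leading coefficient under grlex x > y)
x^3 - 2*x*y^2 - 3*x*y - 2*y^2 - 2*y

The degree is 3 — a generic line meets the curve in up to 3 points.
Against the integer gridlines: among the integer gridlines, it crosses the y-axis at y ∈ {-1, 0}; it crosses the x-axis at the gridline x = 0.
Putting this together gives p.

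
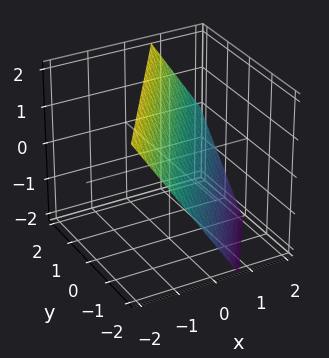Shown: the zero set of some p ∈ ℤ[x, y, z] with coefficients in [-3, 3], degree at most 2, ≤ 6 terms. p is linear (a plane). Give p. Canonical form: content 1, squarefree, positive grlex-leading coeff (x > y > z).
First, the degree is 1 — every cross-section is a straight line — this is a plane.
Then, reading off the gridlines: one z-axis crossing is at z = 1; it crosses the y-axis at the gridline y = -1.
Finally, matching integer coefficients to the picture gives p.

3*x - 2*y + 2*z - 2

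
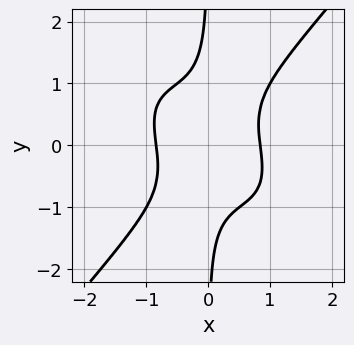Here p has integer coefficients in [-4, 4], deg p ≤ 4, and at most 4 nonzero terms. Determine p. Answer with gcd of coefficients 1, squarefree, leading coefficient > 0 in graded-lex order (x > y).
2*x^4 + x^3*y - 2*x*y^3 - 1

1. The degree is 4 — a generic line meets the curve in up to 4 points.
2. Observable constraints: it misses every integer gridline on the y-axis.
3. Matching integer coefficients to the picture gives p.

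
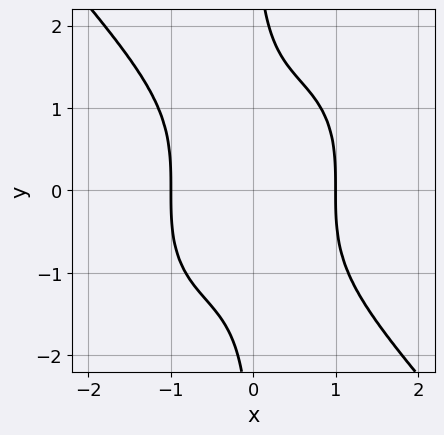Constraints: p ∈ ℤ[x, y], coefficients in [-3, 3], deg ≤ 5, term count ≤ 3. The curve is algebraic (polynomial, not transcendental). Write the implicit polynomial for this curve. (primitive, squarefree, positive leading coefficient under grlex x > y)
3*x^4 + 2*x*y^3 - 3

deg p = 4.
Checking where it meets the axes: it misses every integer gridline on the y-axis; among the integer gridlines, it crosses the x-axis at x ∈ {-1, 1}.
Putting this together gives p.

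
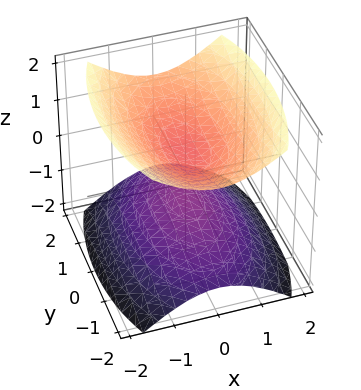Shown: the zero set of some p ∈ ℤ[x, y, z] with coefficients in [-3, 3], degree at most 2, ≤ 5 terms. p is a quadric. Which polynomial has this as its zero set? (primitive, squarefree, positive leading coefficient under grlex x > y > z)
3*x^2 + y^2 - 3*z^2 + 1

The picture has 2 separate pieces. They look like related sheets of one shape, so recover p as a whole.
The degree is 2 — two sheets facing apart; a quadric.
Symmetries: it's symmetric under y → −y, forcing even powers of y; the x ↦ −x reflection is a symmetry, so x appears only in even powers; the z ↦ −z reflection is a symmetry, so z appears only in even powers.
From the axis intercepts and sections: no y-intercept at any integer in the box; no x-intercept at any integer in the box.
Assembling these constraints gives the stated polynomial.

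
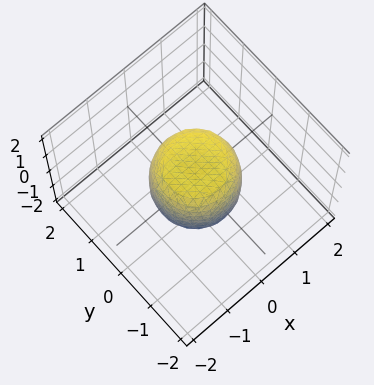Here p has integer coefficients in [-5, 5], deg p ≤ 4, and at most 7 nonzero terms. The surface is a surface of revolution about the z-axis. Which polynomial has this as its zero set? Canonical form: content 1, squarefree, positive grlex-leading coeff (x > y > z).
2*x^4 + 4*x^2*y^2 + 2*y^4 - x^2 - y^2 + z^2 - 1

The degree is 4 — the shape is more complex than any degree-3 surface.
Symmetries: every cross-section ⟂ z is a circle, so x, y appear only via x² + y².
From the axis intercepts and sections: the z-axis gridline crossings are at z ∈ {-1, 1}; among the integer gridlines, it crosses the y-axis at y ∈ {-1, 1}.
These observations pin down the coefficients. Check: (-1, 0, 0) on the x-axis lies on the surface, and p(-1, 0, 0) = 0. ✓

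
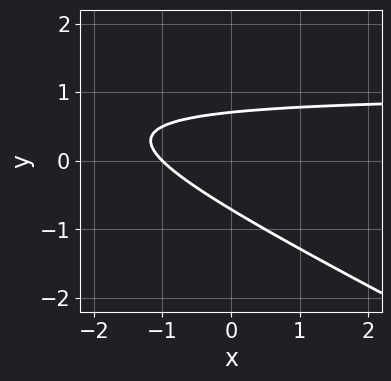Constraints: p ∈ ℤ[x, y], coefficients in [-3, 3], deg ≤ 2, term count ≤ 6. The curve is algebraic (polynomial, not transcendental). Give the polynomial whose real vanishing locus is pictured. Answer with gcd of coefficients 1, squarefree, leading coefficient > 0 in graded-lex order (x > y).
x*y + 2*y^2 - x - 1

First, degree: a generic line meets the curve in up to 2 points, so deg p = 2.
Then, reading off the gridlines: one x-axis crossing is at x = -1.
Finally, putting this together gives p.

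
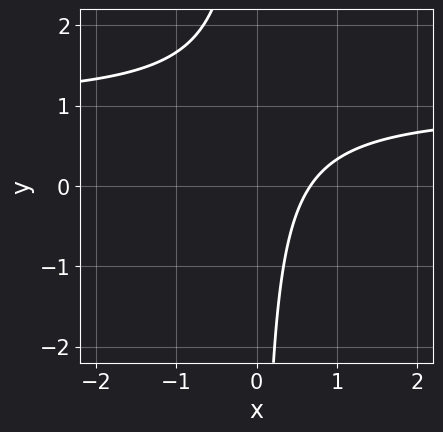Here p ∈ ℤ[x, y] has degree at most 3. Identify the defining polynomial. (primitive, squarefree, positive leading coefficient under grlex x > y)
3*x*y - 3*x + 2

1. Degree: the shape is more complex than any degree-1 curve, so deg p = 2.
2. From the visible intercepts: it misses every integer gridline on the y-axis.
3. Solving for integer coefficients yields p as stated.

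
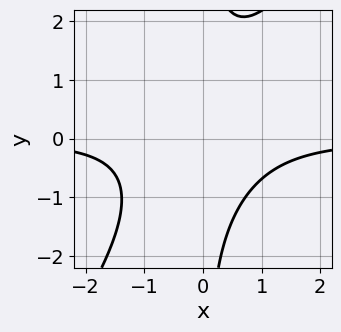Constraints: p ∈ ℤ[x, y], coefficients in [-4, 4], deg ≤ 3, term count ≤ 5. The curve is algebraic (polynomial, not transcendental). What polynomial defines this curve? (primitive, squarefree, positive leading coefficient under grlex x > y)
3*x^2*y - 2*x*y^2 + 3

1. deg p = 3. A generic line meets the curve in up to 3 points.
2. Against the integer gridlines: no y-intercept at any integer in the box; it misses every integer gridline on the x-axis.
3. Matching integer coefficients to the picture gives p.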